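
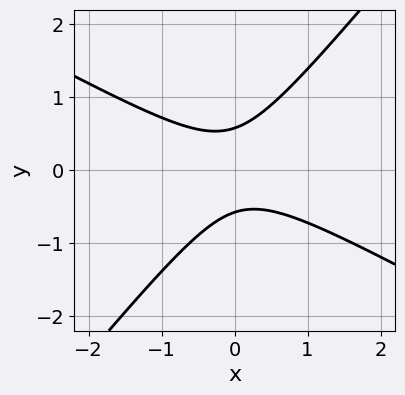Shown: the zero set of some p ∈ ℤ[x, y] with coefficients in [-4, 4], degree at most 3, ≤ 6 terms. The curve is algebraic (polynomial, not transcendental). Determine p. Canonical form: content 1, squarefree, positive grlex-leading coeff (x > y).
2*x^2 + 2*x*y - 3*y^2 + 1

The degree is 2 — a generic line meets the curve in up to 2 points.
Against the integer gridlines: it misses every integer gridline on the x-axis.
The integer polynomial consistent with all of this is the stated p.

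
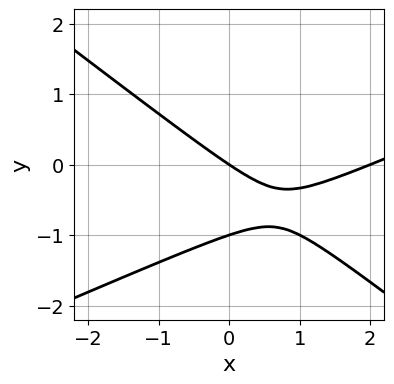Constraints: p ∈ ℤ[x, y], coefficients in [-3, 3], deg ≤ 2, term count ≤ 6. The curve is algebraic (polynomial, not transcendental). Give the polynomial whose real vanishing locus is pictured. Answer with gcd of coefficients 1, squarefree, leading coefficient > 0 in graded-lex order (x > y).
(a) Degree: the shape is more complex than any degree-1 curve, so deg p = 2.
(b) Reading off the gridlines: the y-axis gridline crossings are at y ∈ {-1, 0}; among the integer gridlines, it crosses the x-axis at x ∈ {0, 2}.
(c) Putting this together gives p.

x^2 - x*y - 3*y^2 - 2*x - 3*y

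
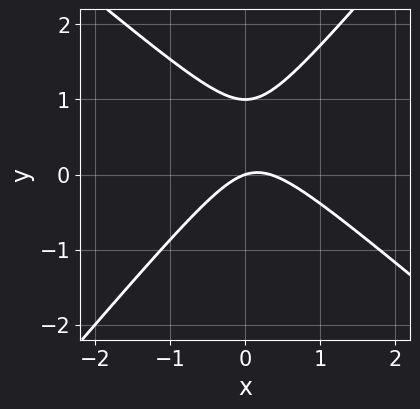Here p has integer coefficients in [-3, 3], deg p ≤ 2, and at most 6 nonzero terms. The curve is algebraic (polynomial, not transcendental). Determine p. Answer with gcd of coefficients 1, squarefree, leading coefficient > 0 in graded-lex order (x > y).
3*x^2 + x*y - 3*y^2 - x + 3*y

Degree: a generic line meets the curve in up to 2 points, so deg p = 2.
Reading off the gridlines: the y-axis gridline crossings are at y ∈ {0, 1}; it crosses the x-axis at the gridline x = 0.
Matching integer coefficients to the picture gives p.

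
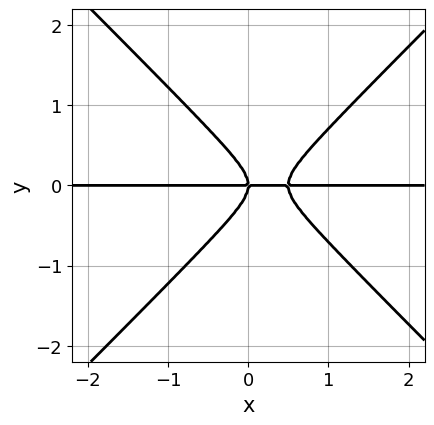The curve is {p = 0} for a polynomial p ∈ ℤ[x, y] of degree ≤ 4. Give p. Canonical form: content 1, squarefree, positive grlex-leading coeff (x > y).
(a) Degree: no degree-2 curve has this shape, so deg p = 3.
(b) Checking where it meets the axes: it meets the y-axis at y = 0 (among the integer gridlines); the visible x-axis segment lies entirely on the curve.
(c) Together with the visible shape, these determine p as stated.

2*x^2*y - 2*y^3 - x*y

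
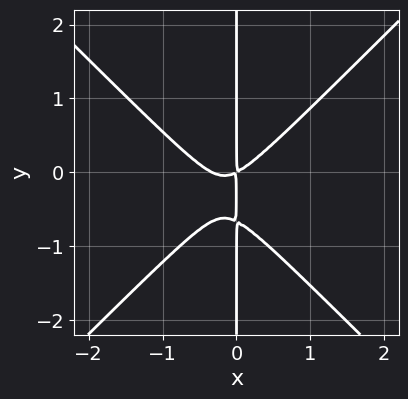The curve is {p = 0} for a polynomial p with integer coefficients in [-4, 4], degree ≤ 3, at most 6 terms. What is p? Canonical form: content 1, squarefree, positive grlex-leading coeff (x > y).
3*x^3 - 3*x*y^2 + x^2 - 2*x*y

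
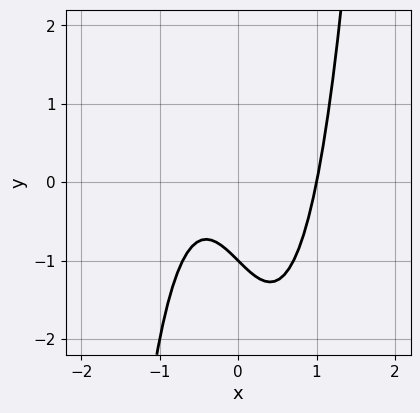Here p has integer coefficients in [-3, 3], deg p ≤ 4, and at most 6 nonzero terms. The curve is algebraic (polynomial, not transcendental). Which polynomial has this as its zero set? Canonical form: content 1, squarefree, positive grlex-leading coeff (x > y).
2*x^3 - x - y - 1

First, degree: the shape is more complex than any degree-2 curve, so deg p = 3.
Then, against the integer gridlines: it meets the y-axis at y = -1 (among the integer gridlines); it meets the x-axis at x = 1 (among the integer gridlines).
Finally, matching integer coefficients to the picture gives p.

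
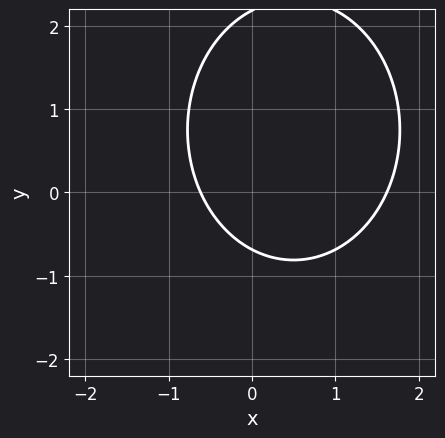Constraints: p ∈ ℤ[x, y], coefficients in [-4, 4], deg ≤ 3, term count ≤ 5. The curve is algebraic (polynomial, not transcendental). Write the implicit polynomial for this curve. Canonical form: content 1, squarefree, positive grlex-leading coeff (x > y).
First, deg p = 2. No degree-1 curve has this shape.
Finally, the integer polynomial consistent with all of this is the stated p.

3*x^2 + 2*y^2 - 3*x - 3*y - 3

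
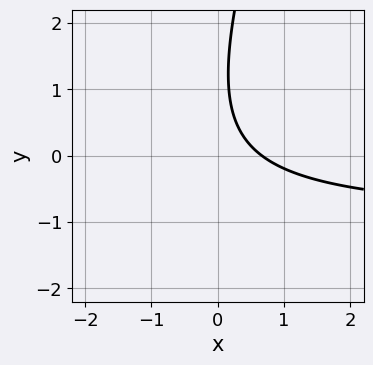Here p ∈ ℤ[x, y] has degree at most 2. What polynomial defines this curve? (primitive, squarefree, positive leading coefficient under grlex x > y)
3*x*y - y^2 + 3*x + 2*y - 2

1. Degree: no degree-1 curve has this shape, so deg p = 2.
2. Observable constraints: it misses every integer gridline on the y-axis.
3. Together with the visible shape, these determine p as stated.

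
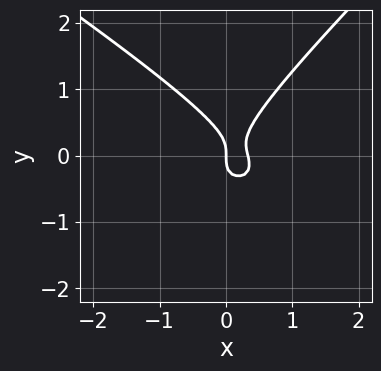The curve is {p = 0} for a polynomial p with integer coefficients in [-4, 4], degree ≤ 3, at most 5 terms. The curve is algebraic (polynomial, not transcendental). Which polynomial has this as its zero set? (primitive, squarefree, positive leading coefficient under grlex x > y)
2*x^2*y + x*y^2 - 3*y^3 + 3*x^2 - x

The degree is 3 — no degree-2 curve has this shape.
Observable constraints: it crosses the y-axis at the gridline y = 0; one x-axis crossing is at x = 0.
Fitting integer coefficients to these (and the overall shape) gives p.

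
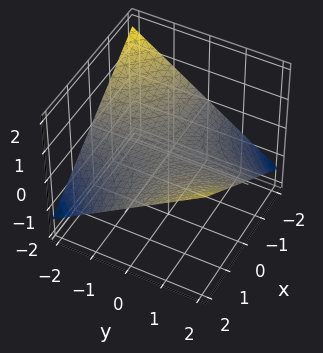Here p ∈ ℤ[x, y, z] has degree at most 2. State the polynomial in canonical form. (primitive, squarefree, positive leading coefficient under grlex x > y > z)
x*y - 3*z

1. The degree is 2 — a saddle surface; a quadric.
2. From the visible intercepts: it crosses the z-axis at the gridline z = 0; every point of the y-axis in the box is on the surface.
3. Together with the visible shape, these determine p as stated. Check: (-1, 0, 0) on the x-axis lies on the surface, and p(-1, 0, 0) = 0. ✓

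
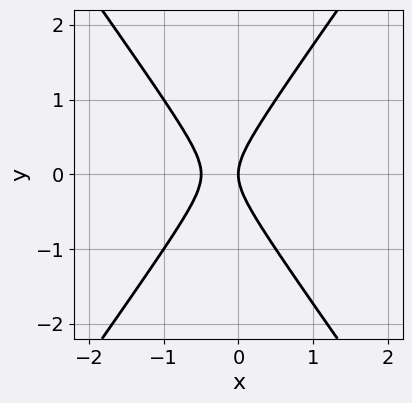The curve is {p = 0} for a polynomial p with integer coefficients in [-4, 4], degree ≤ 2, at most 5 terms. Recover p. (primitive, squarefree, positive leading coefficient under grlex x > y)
2*x^2 - y^2 + x

(a) deg p = 2. The shape is more complex than any degree-1 curve.
(b) Symmetries: the y ↦ −y reflection is a symmetry, so y appears only in even powers.
(c) Observable constraints: it meets the x-axis at x = 0 (among the integer gridlines); it meets the y-axis at y = 0 (among the integer gridlines).
(d) The integer polynomial consistent with all of this is the stated p.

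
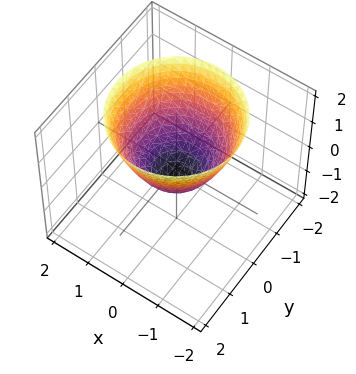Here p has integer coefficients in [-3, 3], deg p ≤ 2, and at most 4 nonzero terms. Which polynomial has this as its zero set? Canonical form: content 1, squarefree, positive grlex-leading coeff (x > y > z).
2*x^2 + 2*y^2 - 2*z - 1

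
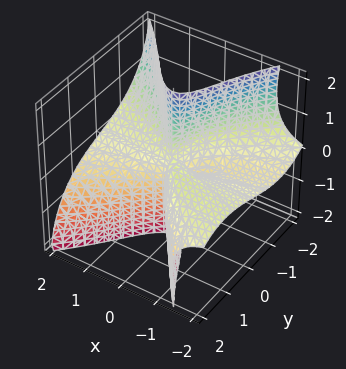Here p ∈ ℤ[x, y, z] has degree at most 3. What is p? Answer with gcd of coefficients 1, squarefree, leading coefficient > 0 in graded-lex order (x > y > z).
3*x^2*z + y^3 + y*z^2 + 2*x*y

1. The degree is 3 — the shape is more complex than any degree-2 surface.
2. Checking where it meets the axes: every point of the x-axis in the box is on the surface; it meets the y-axis at y = 0 (among the integer gridlines); every point of the z-axis in the box is on the surface.
3. These observations pin down the coefficients.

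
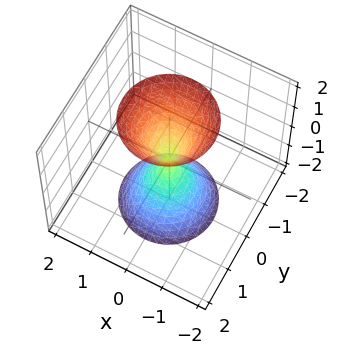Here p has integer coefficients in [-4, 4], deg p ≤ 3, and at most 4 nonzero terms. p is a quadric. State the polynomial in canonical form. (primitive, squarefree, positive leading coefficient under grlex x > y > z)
(a) I count 2 distinct pieces.
(b) The degree is 2 — a double cone through the origin; a quadric.
(c) Symmetries: the z ↦ −z reflection is a symmetry, so z appears only in even powers; the surface is invariant under rotation about z: p = q(x² + y², z).
(d) From the visible intercepts: it crosses the x-axis at the gridline x = 0; it meets the y-axis at y = 0 (among the integer gridlines).
(e) Putting this together gives p.

3*x^2 + 3*y^2 - z^2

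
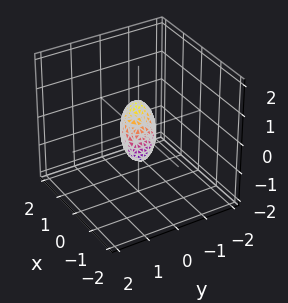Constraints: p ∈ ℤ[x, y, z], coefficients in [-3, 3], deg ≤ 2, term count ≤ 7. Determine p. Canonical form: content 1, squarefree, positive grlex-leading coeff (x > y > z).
3*x^2 + 2*x*y - 2*x*z + 3*y^2 + 2*z^2 - 1

First, the degree is 2 — a generic line meets the surface in up to 2 points.
Finally, the integer polynomial consistent with all of this is the stated p.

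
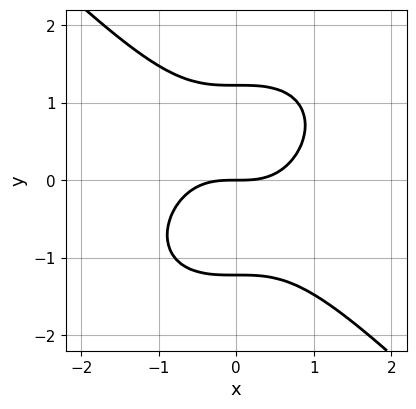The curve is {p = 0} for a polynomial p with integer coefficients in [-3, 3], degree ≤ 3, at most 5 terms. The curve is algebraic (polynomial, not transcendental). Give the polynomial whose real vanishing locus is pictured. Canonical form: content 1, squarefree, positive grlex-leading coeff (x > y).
2*x^3 + 2*y^3 - 3*y

1. deg p = 3. No degree-2 curve has this shape.
2. Checking where it meets the axes: it crosses the x-axis at the gridline x = 0; it meets the y-axis at y = 0 (among the integer gridlines).
3. Solving for integer coefficients yields p as stated.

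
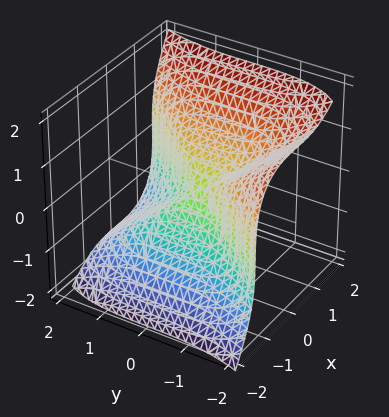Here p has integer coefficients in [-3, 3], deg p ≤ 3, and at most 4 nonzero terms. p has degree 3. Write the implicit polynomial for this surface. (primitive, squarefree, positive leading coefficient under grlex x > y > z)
3*x^3 - y^3 - 2*z^3

Degree: no degree-2 surface has this shape, so deg p = 3.
From the visible intercepts: it crosses the x-axis at the gridline x = 0; it crosses the y-axis at the gridline y = 0.
Together with the visible shape, these determine p as stated.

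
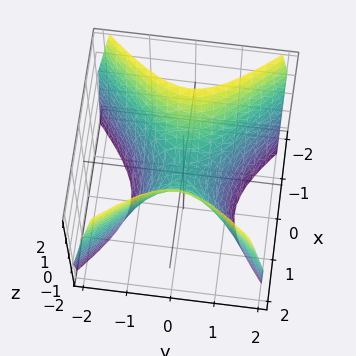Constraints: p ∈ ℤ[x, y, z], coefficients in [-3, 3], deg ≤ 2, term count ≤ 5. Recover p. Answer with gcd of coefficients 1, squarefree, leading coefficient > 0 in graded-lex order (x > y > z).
3*x^2 - 3*y^2 - 2*z

1. Degree: a saddle surface; a quadric, so deg p = 2.
2. Symmetries: it's symmetric under x → −x, forcing even powers of x; it's symmetric under y → −y, forcing even powers of y.
3. Reading off the gridlines: it crosses the y-axis at the gridline y = 0; it meets the x-axis at x = 0 (among the integer gridlines); one z-axis crossing is at z = 0.
4. Solving for integer coefficients yields p as stated.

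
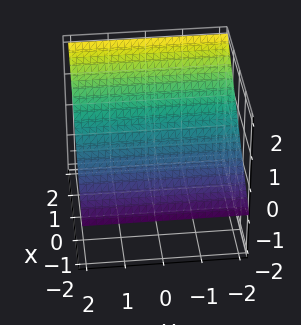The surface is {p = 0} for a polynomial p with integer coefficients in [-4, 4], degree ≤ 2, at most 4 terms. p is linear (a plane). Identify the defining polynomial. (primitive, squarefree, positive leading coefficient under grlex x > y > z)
deg p = 1. Every cross-section is a straight line — this is a plane.
Observable constraints: it meets the x-axis at x = -1 (among the integer gridlines); no y-intercept at any integer in the box.
Together with the visible shape, these determine p as stated.

2*x - 3*z + 2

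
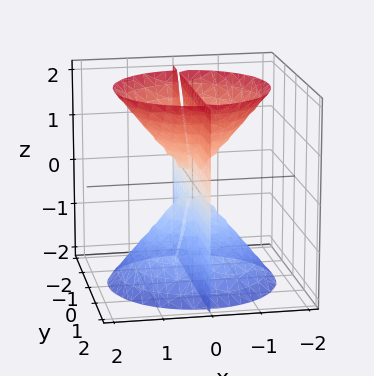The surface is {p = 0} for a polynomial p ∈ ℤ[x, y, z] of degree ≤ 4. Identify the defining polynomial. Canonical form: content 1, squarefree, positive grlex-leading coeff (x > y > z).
3*x^3 + 3*x*y^2 - 2*x*z^2

First, the picture has 3 separate pieces. They look like related sheets of one shape, so recover p as a whole.
Next, deg p = 3. The shape is more complex than any degree-2 surface.
Then, reading off the gridlines: every point of the y-axis in the box is on the surface; it crosses the x-axis at the gridline x = 0; every point of the z-axis in the box is on the surface.
Finally, fitting integer coefficients to these (and the overall shape) gives p.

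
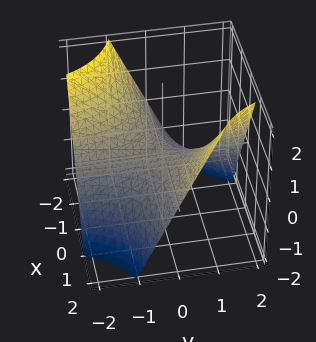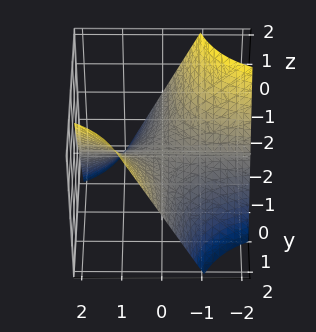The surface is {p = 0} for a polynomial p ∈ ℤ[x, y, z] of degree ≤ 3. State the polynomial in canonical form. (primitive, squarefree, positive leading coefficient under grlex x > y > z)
(a) Degree: a saddle surface; a quadric, so deg p = 2.
(b) From the visible intercepts: every point of the x-axis in the box is on the surface; every point of the y-axis in the box is on the surface.
(c) Fitting integer coefficients to these (and the overall shape) gives p.

x*y - z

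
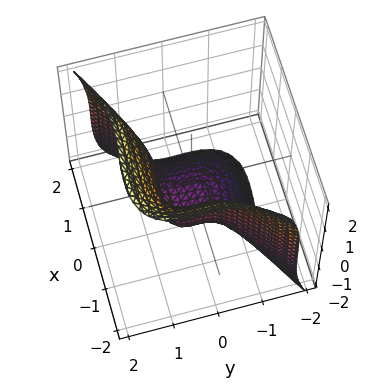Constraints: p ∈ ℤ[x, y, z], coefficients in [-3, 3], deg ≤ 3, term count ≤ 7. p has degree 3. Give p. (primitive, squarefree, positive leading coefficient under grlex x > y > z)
First, degree: a generic line meets the surface in up to 3 points, so deg p = 3.
Next, checking where it meets the axes: it crosses the z-axis at the gridline z = -1.
Finally, matching integer coefficients to the picture gives p.

2*x^3 - x*y^2 - 3*y^3 + z^3 + 1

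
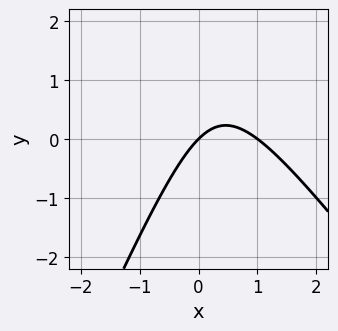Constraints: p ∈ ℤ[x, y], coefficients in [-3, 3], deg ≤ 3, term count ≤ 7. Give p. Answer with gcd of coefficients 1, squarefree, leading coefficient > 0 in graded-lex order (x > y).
3*x^2 + x*y - y^2 - 3*x + 3*y

First, degree: a generic line meets the curve in up to 2 points, so deg p = 2.
Then, checking where it meets the axes: it crosses the y-axis at the gridline y = 0; among the integer gridlines, it crosses the x-axis at x ∈ {0, 1}.
Finally, putting this together gives p.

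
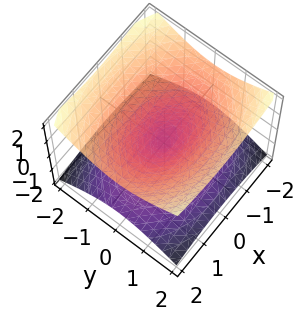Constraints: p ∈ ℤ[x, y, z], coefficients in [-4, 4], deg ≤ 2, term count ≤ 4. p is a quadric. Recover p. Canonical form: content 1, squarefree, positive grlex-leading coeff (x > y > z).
x^2 + 2*y^2 - 3*z^2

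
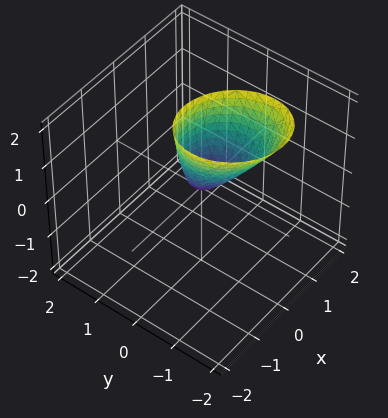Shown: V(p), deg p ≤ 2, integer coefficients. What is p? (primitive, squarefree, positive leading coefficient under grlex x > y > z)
(a) The degree is 2 — the shape is more complex than any degree-1 surface.
(b) Reading off the gridlines: it meets the z-axis at z = 0 (among the integer gridlines); it meets the x-axis at x = 0 (among the integer gridlines); one y-axis crossing is at y = 0.
(c) Assembling these constraints gives the stated polynomial.

3*x^2 + x*y + 3*y^2 + 2*y*z - z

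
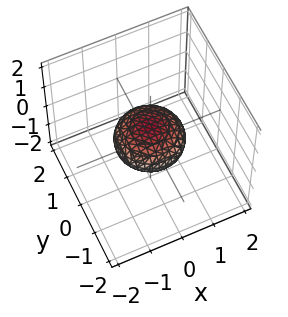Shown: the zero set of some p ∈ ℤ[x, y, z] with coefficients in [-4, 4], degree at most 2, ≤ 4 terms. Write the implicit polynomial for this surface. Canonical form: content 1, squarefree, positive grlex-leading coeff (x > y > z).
(a) Degree: a generic line meets the surface in up to 2 points, so deg p = 2.
(b) By symmetry, the z-axis is an axis of rotation, so x and y enter only as x² + y².
(c) Against the integer gridlines: a circular section at z = 0 has radius exactly 1; the x-axis gridline crossings are at x ∈ {-1, 1}.
(d) These observations pin down the coefficients. Check: (0, 1, 0) on the y-axis lies on the surface, and p(0, 1, 0) = 0. ✓

x^2 + y^2 + 2*z^2 - 1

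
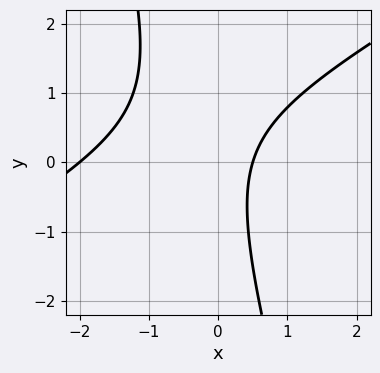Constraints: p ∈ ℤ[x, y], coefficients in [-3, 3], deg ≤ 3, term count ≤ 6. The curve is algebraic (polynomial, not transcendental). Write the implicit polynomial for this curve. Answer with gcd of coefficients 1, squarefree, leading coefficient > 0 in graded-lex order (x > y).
2*x^2 - 3*x*y - y^2 + 3*x - 2

1. Degree: a generic line meets the curve in up to 2 points, so deg p = 2.
2. Observable constraints: one x-axis crossing is at x = -2; the curve avoids every integer y-axis point in the box.
3. The integer polynomial consistent with all of this is the stated p.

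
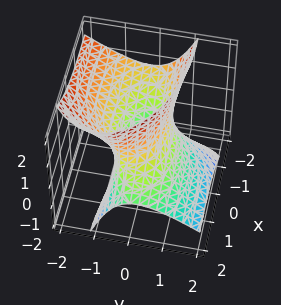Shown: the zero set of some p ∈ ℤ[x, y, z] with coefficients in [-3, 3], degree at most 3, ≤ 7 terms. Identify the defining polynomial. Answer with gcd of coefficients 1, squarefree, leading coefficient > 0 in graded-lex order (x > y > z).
First, degree: no degree-1 surface has this shape, so deg p = 2.
Then, observable constraints: no z-intercept at any integer in the box.
Finally, matching integer coefficients to the picture gives p.

x^2 + 2*x*z + 3*y^2 + 3*y*z - z^2 - 2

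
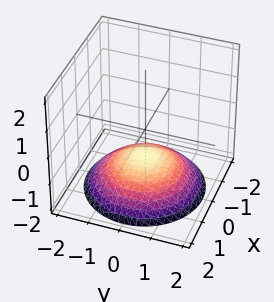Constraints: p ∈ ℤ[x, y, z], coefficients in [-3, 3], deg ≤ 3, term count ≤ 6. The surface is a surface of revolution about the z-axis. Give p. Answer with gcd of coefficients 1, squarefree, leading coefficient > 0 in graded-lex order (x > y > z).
1. The degree is 2 — the shape is more complex than any degree-1 surface.
2. Symmetries: every cross-section ⟂ z is a circle, so x, y appear only via x² + y².
3. Observable constraints: no x-intercept at any integer in the box; one z-axis crossing is at z = -1.
4. Together with the visible shape, these determine p as stated.

x^2 + y^2 + 3*z + 3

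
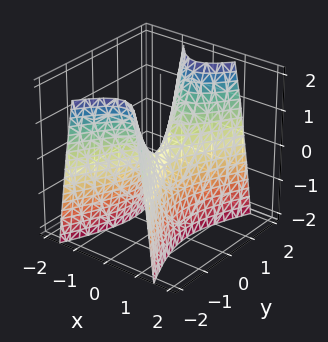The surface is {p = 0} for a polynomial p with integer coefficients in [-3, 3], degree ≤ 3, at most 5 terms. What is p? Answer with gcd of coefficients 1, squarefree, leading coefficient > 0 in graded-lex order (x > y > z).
3*x^2 - y^2 + z

First, deg p = 2.
Next, symmetries: it's symmetric under y → −y, forcing even powers of y; it's symmetric under x → −x, forcing even powers of x.
Then, checking where it meets the axes: it meets the y-axis at y = 0 (among the integer gridlines); it meets the z-axis at z = 0 (among the integer gridlines); one x-axis crossing is at x = 0.
Finally, matching integer coefficients to the picture gives p.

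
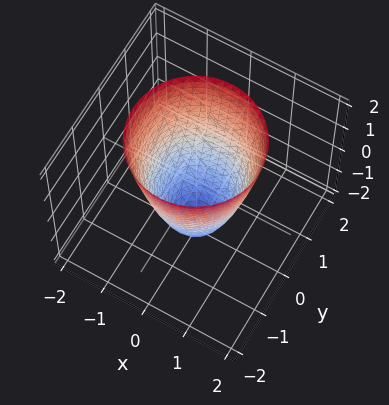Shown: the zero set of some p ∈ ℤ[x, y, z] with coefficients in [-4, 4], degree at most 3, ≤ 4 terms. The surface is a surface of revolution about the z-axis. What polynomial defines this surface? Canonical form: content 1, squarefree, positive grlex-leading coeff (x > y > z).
2*x^2 + 2*y^2 - z - 2

(a) Degree: no degree-1 surface has this shape, so deg p = 2.
(b) Symmetries: rotational symmetry about the z-axis ⇒ p depends on x, y only through x² + y².
(c) Against the integer gridlines: a circular section at z = 0 has radius exactly 1; the x-axis gridline crossings are at x ∈ {-1, 1}.
(d) Assembling these constraints gives the stated polynomial. Check: (0, 0, -2) on the z-axis lies on the surface, and p(0, 0, -2) = 0. ✓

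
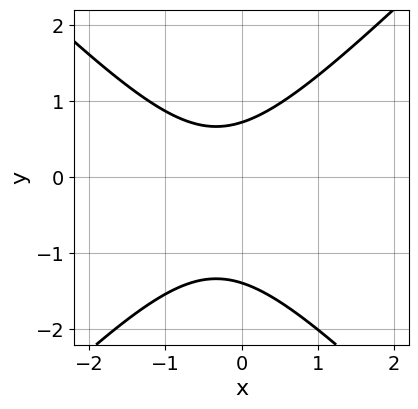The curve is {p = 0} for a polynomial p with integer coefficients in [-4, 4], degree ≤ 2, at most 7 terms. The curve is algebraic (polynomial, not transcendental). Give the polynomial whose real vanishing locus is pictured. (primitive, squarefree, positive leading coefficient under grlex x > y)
3*x^2 - 3*y^2 + 2*x - 2*y + 3

(a) Degree: the shape is more complex than any degree-1 curve, so deg p = 2.
(b) Against the integer gridlines: it misses every integer gridline on the x-axis.
(c) The integer polynomial consistent with all of this is the stated p.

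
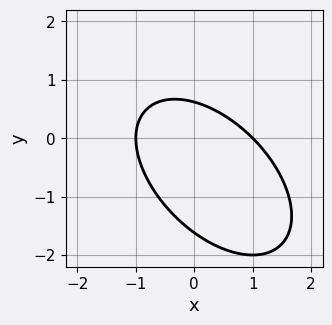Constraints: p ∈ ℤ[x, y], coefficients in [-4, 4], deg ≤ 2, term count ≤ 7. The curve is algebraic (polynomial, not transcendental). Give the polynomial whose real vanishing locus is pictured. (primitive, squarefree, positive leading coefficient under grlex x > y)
x^2 + x*y + y^2 + y - 1

(a) The degree is 2 — no degree-1 curve has this shape.
(b) From the axis intercepts and sections: among the integer gridlines, it crosses the x-axis at x ∈ {-1, 1}.
(c) Fitting integer coefficients to these (and the overall shape) gives p.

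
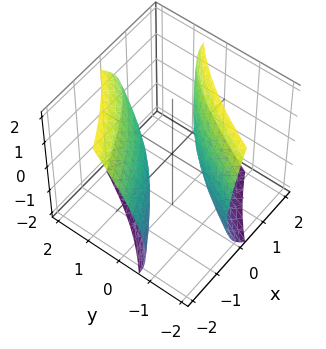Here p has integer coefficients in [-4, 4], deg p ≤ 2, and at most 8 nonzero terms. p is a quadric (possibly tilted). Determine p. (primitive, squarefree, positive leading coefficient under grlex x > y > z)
I count 2 distinct pieces. Treating them together as one polynomial.
The degree is 2 — no degree-1 surface has this shape.
Against the integer gridlines: among the integer gridlines, it crosses the x-axis at x ∈ {-1, 1}; no z-intercept at any integer in the box.
Assembling these constraints gives the stated polynomial. Check: (0, -1, 0) on the y-axis lies on the surface, and p(0, -1, 0) = 0. ✓

x^2 - 3*x*y + x*z + y^2 - z^2 - 1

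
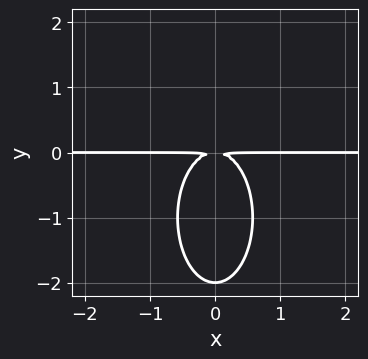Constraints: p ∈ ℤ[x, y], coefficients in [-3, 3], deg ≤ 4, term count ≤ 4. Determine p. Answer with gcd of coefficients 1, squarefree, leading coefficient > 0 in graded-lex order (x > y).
3*x^2*y + y^3 + 2*y^2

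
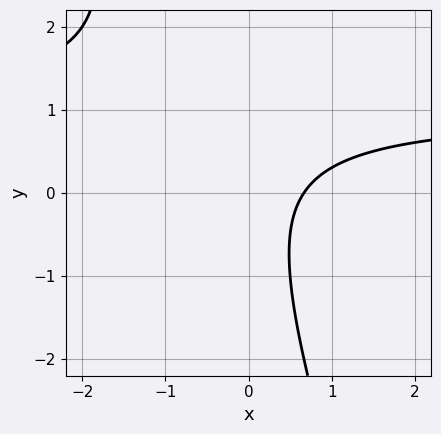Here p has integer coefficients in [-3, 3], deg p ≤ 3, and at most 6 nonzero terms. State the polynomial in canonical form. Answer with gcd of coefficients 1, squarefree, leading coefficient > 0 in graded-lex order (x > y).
First, deg p = 2.
Next, from the axis intercepts and sections: the curve avoids every integer y-axis point in the box.
Finally, these observations pin down the coefficients.

3*x*y + y^2 - 3*x + 2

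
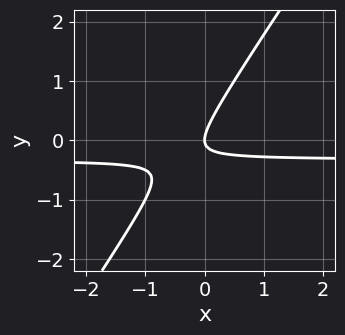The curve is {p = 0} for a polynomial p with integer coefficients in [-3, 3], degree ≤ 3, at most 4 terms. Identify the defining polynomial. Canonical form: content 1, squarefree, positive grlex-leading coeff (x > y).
The degree is 2 — the shape is more complex than any degree-1 curve.
From the axis intercepts and sections: it crosses the x-axis at the gridline x = 0; one y-axis crossing is at y = 0.
These observations pin down the coefficients.

3*x*y - 2*y^2 + x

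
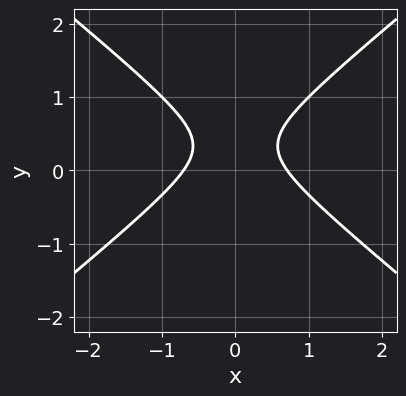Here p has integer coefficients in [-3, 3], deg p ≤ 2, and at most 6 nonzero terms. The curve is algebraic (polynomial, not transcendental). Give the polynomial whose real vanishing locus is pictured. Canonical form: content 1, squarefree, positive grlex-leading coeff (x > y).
2*x^2 - 3*y^2 + 2*y - 1

First, the degree is 2 — no degree-1 curve has this shape.
Next, symmetries: the x ↦ −x reflection is a symmetry, so x appears only in even powers.
Next, observable constraints: it misses every integer gridline on the y-axis.
Finally, solving for integer coefficients yields p as stated.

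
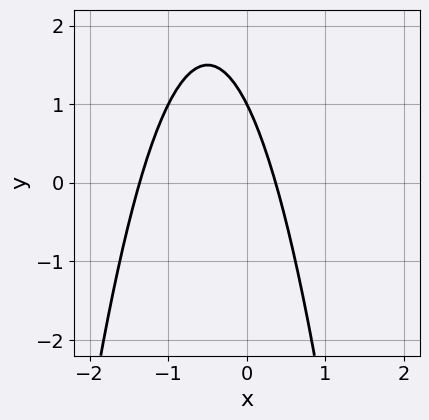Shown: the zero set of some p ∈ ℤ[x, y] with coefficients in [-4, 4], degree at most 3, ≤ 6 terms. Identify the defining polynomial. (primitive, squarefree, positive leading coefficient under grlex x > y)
First, degree: a generic line meets the curve in up to 2 points, so deg p = 2.
Next, from the axis intercepts and sections: it meets the y-axis at y = 1 (among the integer gridlines).
Finally, the integer polynomial consistent with all of this is the stated p.

2*x^2 + 2*x + y - 1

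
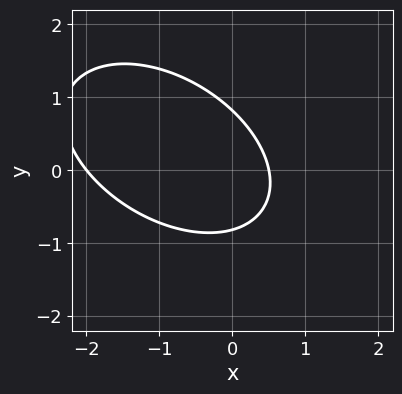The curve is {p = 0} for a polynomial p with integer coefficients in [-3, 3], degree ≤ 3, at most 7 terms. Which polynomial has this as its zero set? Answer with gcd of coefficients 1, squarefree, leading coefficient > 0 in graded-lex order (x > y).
The degree is 2 — a generic line meets the curve in up to 2 points.
From the axis intercepts and sections: one x-axis crossing is at x = -2.
Solving for integer coefficients yields p as stated.

2*x^2 + 2*x*y + 3*y^2 + 3*x - 2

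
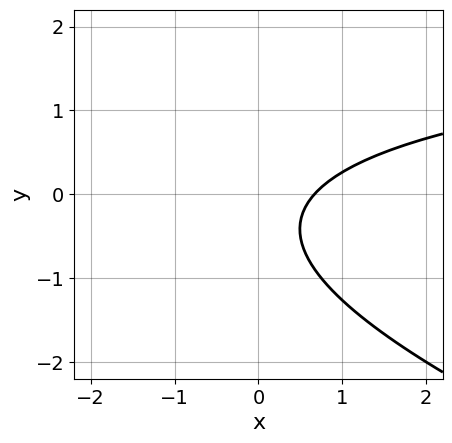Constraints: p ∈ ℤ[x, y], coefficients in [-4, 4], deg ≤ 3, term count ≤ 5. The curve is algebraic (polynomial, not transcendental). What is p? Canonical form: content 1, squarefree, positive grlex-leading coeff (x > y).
First, deg p = 2.
Then, against the integer gridlines: it misses every integer gridline on the y-axis.
Finally, assembling these constraints gives the stated polynomial.

x*y + 3*y^2 - 3*x + 2*y + 2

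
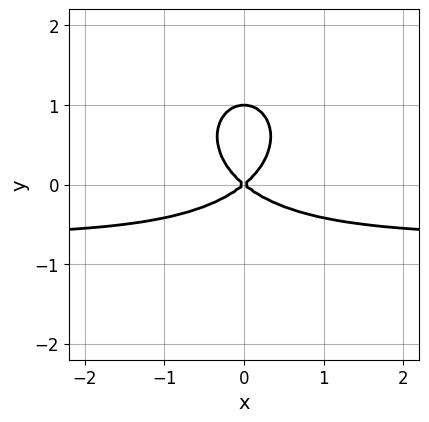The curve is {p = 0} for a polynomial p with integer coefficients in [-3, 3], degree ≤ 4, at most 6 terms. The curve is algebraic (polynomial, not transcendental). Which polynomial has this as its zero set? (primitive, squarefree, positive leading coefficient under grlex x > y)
1. The degree is 3 — the shape is more complex than any degree-2 curve.
2. Symmetries: it's symmetric under x → −x, forcing even powers of x.
3. Against the integer gridlines: the y-axis gridline crossings are at y ∈ {0, 1}; one x-axis crossing is at x = 0.
4. Fitting integer coefficients to these (and the overall shape) gives p.

3*x^2*y + 3*y^3 + 2*x^2 - 3*y^2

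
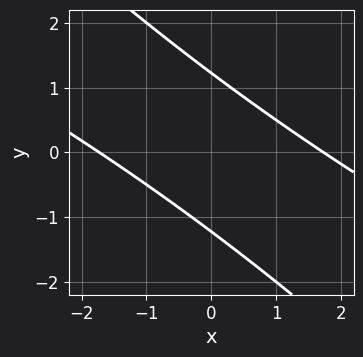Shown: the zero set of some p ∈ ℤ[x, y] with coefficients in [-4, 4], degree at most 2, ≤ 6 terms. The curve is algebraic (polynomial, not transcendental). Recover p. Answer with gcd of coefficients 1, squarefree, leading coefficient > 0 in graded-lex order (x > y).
First, the degree is 2 — no degree-1 curve has this shape.
Finally, putting this together gives p.

x^2 + 3*x*y + 2*y^2 - 3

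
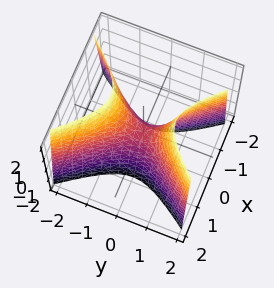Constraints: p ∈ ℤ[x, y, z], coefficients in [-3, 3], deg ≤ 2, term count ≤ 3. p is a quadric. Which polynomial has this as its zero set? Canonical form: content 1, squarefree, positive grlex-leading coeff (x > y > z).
deg p = 2. A hyperbolic paraboloid; a quadric.
Symmetries: it's symmetric under x → −x, forcing even powers of x; the y ↦ −y reflection is a symmetry, so y appears only in even powers.
Reading off the gridlines: it meets the z-axis at z = 0 (among the integer gridlines); it crosses the y-axis at the gridline y = 0.
Solving for integer coefficients yields p as stated.

3*x^2 - 2*y^2 + z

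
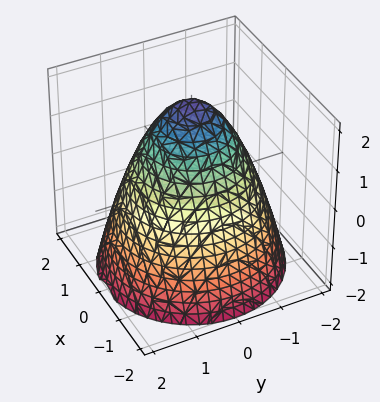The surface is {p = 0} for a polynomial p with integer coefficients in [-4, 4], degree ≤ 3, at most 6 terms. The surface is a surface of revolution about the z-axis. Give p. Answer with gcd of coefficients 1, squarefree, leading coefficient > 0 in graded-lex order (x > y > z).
x^2 + y^2 + z - 2

1. The degree is 2 — no degree-1 surface has this shape.
2. By symmetry, every cross-section ⟂ z is a circle, so x, y appear only via x² + y².
3. Reading off the gridlines: a circular section at z = -1 has radius between 1 and 2; one z-axis crossing is at z = 2.
4. The integer polynomial consistent with all of this is the stated p.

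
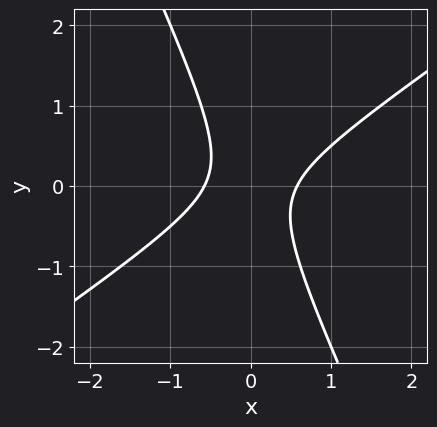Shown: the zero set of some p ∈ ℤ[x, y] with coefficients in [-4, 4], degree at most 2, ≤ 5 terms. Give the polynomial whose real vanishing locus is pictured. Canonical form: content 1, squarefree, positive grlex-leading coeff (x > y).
(a) Degree: a generic line meets the curve in up to 2 points, so deg p = 2.
(b) Checking where it meets the axes: the curve avoids every integer y-axis point in the box.
(c) Solving for integer coefficients yields p as stated.

3*x^2 - 3*x*y - 2*y^2 - 1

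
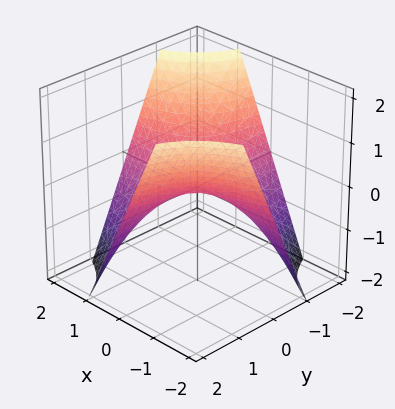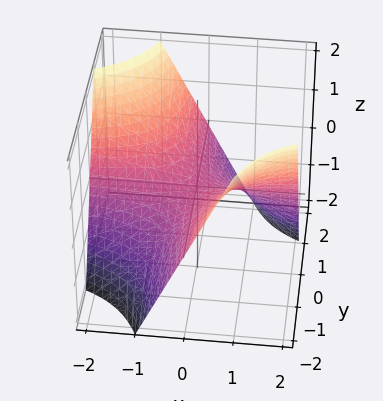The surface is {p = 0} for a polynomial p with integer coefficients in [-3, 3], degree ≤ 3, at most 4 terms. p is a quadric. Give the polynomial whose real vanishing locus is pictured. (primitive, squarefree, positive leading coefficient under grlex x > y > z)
x*y + z

1. Degree: a saddle surface; a quadric, so deg p = 2.
2. From the visible intercepts: it crosses the z-axis at the gridline z = 0; the visible x-axis segment lies entirely on the surface.
3. Matching integer coefficients to the picture gives p. Check: (0, 1, 0) on the y-axis lies on the surface, and p(0, 1, 0) = 0. ✓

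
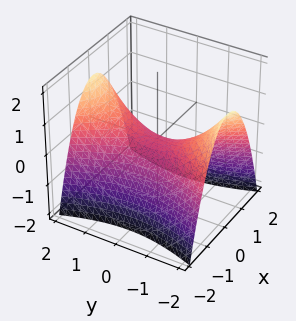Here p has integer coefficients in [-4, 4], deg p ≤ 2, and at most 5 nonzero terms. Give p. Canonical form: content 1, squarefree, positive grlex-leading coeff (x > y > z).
3*x^2 - y^2 + 3*z

1. The degree is 2 — a saddle surface; a quadric.
2. Symmetries: mirror symmetry y ↦ −y ⇒ only even powers of y; the x ↦ −x reflection is a symmetry, so x appears only in even powers.
3. Against the integer gridlines: it crosses the x-axis at the gridline x = 0; one y-axis crossing is at y = 0; it meets the z-axis at z = 0 (among the integer gridlines).
4. Solving for integer coefficients yields p as stated.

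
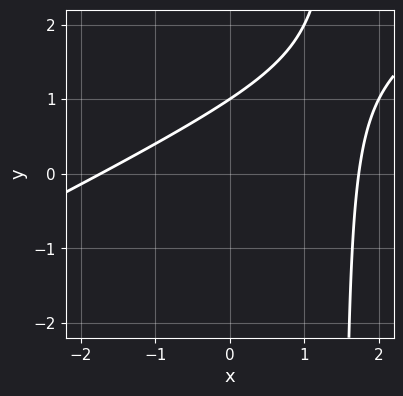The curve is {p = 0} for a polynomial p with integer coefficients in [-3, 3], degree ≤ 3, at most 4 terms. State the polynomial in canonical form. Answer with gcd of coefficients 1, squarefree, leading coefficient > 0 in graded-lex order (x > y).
x^2 - 2*x*y + 3*y - 3

Degree: the shape is more complex than any degree-1 curve, so deg p = 2.
Against the integer gridlines: it crosses the y-axis at the gridline y = 1.
Fitting integer coefficients to these (and the overall shape) gives p.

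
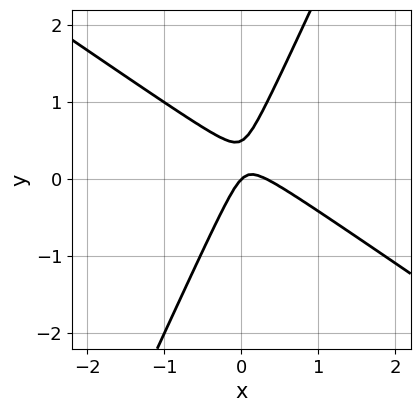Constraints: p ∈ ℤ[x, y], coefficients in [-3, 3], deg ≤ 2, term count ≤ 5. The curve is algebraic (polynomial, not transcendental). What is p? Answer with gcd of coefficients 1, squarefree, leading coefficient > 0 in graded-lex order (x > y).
3*x^2 + 3*x*y - 2*y^2 - x + y

The degree is 2 — a generic line meets the curve in up to 2 points.
Against the integer gridlines: one x-axis crossing is at x = 0; one y-axis crossing is at y = 0.
Fitting integer coefficients to these (and the overall shape) gives p.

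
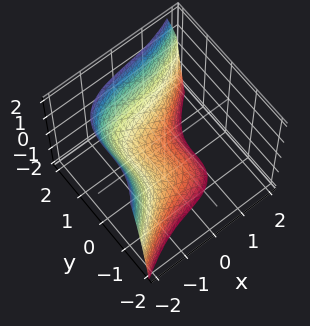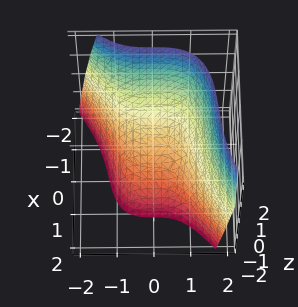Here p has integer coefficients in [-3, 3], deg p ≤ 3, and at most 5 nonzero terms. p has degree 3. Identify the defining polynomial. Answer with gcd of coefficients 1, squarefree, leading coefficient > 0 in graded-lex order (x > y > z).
First, deg p = 3. A generic line meets the surface in up to 3 points.
Then, reading off the gridlines: it meets the z-axis at z = -1 (among the integer gridlines); it meets the x-axis at x = -1 (among the integer gridlines).
Finally, solving for integer coefficients yields p as stated.

x^3 - 2*y^3 + 2*x + 3*z + 3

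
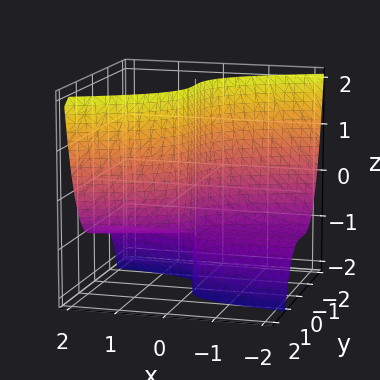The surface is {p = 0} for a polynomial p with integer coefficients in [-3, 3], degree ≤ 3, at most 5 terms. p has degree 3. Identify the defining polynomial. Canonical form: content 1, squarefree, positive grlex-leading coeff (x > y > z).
x*y^2 - 3*y^3 + 3*x*z + 3*x

1. The degree is 3 — the shape is more complex than any degree-2 surface.
2. From the visible intercepts: the visible z-axis segment lies entirely on the surface; it crosses the x-axis at the gridline x = 0.
3. These observations pin down the coefficients.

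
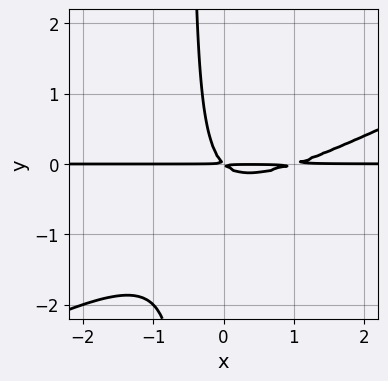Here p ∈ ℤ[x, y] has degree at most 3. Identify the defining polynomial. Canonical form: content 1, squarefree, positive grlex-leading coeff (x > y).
1. The degree is 3 — the shape is more complex than any degree-2 curve.
2. Against the integer gridlines: the visible x-axis segment lies entirely on the curve.
3. Matching integer coefficients to the picture gives p.

x^2*y - 2*x*y^2 - x*y - y^2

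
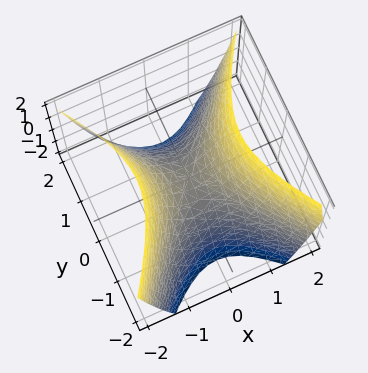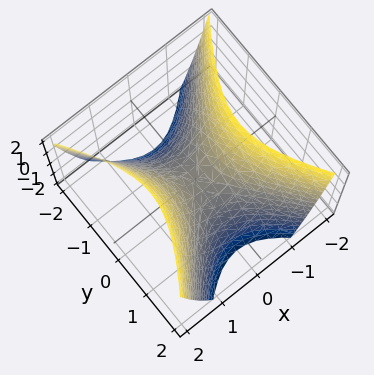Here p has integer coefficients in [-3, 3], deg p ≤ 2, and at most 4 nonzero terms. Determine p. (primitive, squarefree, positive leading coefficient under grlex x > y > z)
(a) The degree is 2 — a saddle surface; a quadric.
(b) Symmetries: mirror symmetry y ↦ −y ⇒ only even powers of y; the x ↦ −x reflection is a symmetry, so x appears only in even powers.
(c) Observable constraints: one z-axis crossing is at z = 0; it meets the x-axis at x = 0 (among the integer gridlines); it crosses the y-axis at the gridline y = 0.
(d) Putting this together gives p.

3*x^2 - 2*y^2 - 2*z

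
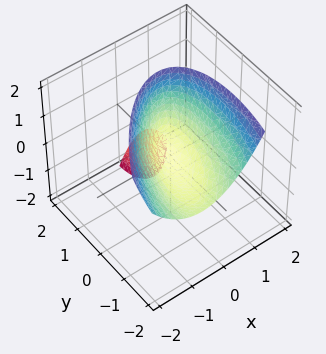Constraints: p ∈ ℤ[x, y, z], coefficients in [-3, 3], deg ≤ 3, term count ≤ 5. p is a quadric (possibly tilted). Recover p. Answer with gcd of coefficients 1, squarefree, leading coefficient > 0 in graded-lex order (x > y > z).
(a) There are 2 components. They look like related sheets of one shape, so recover p as a whole.
(b) The degree is 2 — no degree-1 surface has this shape.
(c) Checking where it meets the axes: one x-axis crossing is at x = 0; it meets the z-axis at z = 0 (among the integer gridlines).
(d) Matching integer coefficients to the picture gives p.

3*x^2 - 2*x*y + y^2 + 2*y*z - 2*z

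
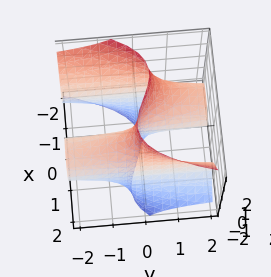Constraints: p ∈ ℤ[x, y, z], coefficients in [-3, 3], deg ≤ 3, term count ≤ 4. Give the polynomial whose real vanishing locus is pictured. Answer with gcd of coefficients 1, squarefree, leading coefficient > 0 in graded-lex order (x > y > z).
2*x^3 + x^2*z - 2*y*z^2 - 3*x

(a) deg p = 3.
(b) Against the integer gridlines: every point of the z-axis in the box is on the surface; it meets the x-axis at x = 0 (among the integer gridlines); the visible y-axis segment lies entirely on the surface.
(c) The integer polynomial consistent with all of this is the stated p.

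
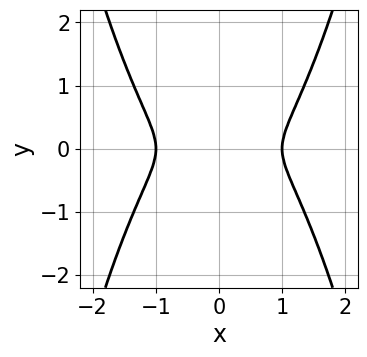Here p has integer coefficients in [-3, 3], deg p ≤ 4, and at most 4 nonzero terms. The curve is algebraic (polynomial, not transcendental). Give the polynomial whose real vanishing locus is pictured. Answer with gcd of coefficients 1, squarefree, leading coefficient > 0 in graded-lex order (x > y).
2*x^4 - 2*x^2 - 3*y^2

1. deg p = 4.
2. Symmetries: it's symmetric under y → −y, forcing even powers of y; it's symmetric under x → −x, forcing even powers of x.
3. From the visible intercepts: the x-axis gridline crossings are at x ∈ {-1, 1}.
4. These observations pin down the coefficients.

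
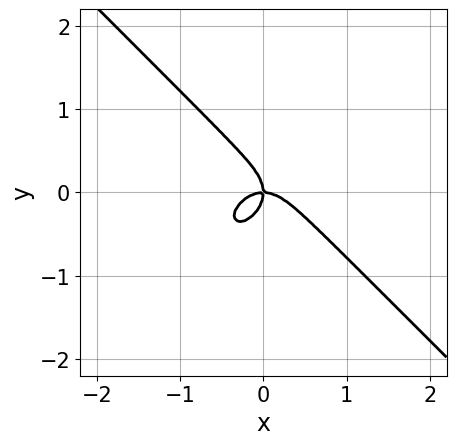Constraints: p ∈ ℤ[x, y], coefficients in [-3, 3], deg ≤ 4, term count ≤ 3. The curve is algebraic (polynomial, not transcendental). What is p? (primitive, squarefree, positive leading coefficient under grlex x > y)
1. Degree: the shape is more complex than any degree-2 curve, so deg p = 3.
2. From the visible intercepts: it meets the y-axis at y = 0 (among the integer gridlines); it crosses the x-axis at the gridline x = 0.
3. Putting this together gives p.

3*x^3 + 3*y^3 + 2*x*y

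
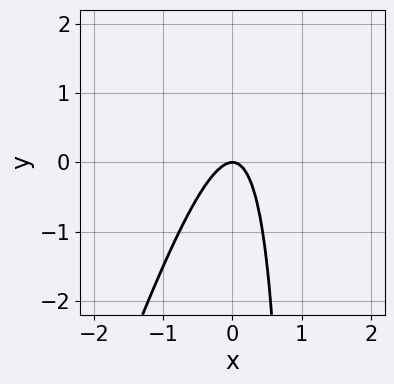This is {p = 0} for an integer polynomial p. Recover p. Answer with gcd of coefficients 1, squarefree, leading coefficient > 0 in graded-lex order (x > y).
1. The degree is 2 — the shape is more complex than any degree-1 curve.
2. Against the integer gridlines: it meets the x-axis at x = 0 (among the integer gridlines); it crosses the y-axis at the gridline y = 0.
3. Together with the visible shape, these determine p as stated.

3*x^2 - x*y + y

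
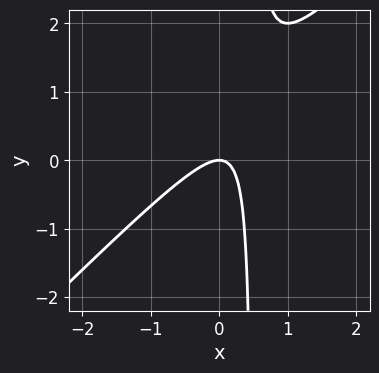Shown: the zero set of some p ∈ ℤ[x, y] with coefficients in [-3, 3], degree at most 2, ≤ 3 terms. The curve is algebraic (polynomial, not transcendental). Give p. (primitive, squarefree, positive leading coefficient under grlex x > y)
2*x^2 - 2*x*y + y

(a) Degree: no degree-1 curve has this shape, so deg p = 2.
(b) From the axis intercepts and sections: one x-axis crossing is at x = 0; one y-axis crossing is at y = 0.
(c) These observations pin down the coefficients.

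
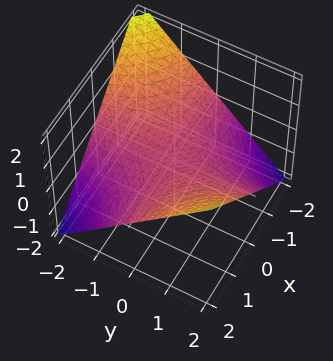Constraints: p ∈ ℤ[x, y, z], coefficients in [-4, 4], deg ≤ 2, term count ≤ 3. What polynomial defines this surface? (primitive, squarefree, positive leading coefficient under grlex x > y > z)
First, degree: a hyperbolic paraboloid; a quadric, so deg p = 2.
Next, against the integer gridlines: the visible y-axis segment lies entirely on the surface; it crosses the z-axis at the gridline z = 0; the visible x-axis segment lies entirely on the surface.
Finally, fitting integer coefficients to these (and the overall shape) gives p.

x*y - 2*z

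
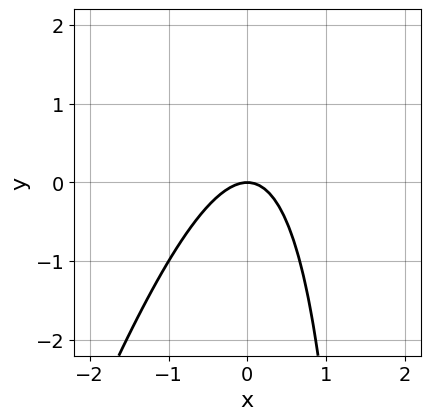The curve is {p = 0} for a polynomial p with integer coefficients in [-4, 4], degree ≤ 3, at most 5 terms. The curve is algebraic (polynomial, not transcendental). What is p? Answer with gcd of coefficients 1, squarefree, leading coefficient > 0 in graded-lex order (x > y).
3*x^2 - x*y + 2*y

1. deg p = 2. The shape is more complex than any degree-1 curve.
2. From the axis intercepts and sections: it crosses the y-axis at the gridline y = 0; it crosses the x-axis at the gridline x = 0.
3. These observations pin down the coefficients.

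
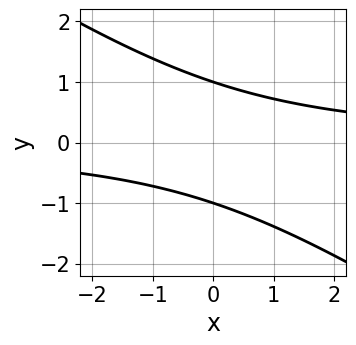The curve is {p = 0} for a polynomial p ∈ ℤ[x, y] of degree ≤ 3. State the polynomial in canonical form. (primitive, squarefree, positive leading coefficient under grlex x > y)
1. deg p = 2.
2. Checking where it meets the axes: the curve avoids every integer x-axis point in the box; the y-axis gridline crossings are at y ∈ {-1, 1}.
3. Matching integer coefficients to the picture gives p.

2*x*y + 3*y^2 - 3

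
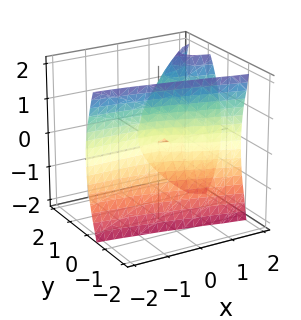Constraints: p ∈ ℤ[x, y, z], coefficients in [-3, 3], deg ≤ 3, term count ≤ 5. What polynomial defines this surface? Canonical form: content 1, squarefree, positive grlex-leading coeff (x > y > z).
3*y^3 - 3*x*y - 3*y^2 + z^2

First, deg p = 3. No degree-2 surface has this shape.
Then, checking where it meets the axes: it meets the z-axis at z = 0 (among the integer gridlines); the visible x-axis segment lies entirely on the surface.
Finally, fitting integer coefficients to these (and the overall shape) gives p. Check: (0, 1, 0) on the y-axis lies on the surface, and p(0, 1, 0) = 0. ✓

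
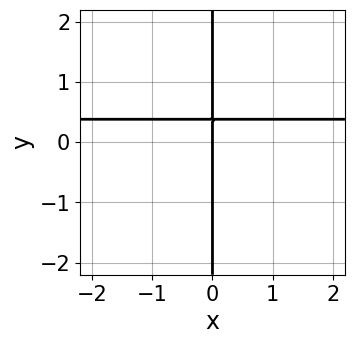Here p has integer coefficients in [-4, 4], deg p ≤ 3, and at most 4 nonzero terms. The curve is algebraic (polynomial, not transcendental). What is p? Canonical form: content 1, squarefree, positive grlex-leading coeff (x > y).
1. deg p = 3. A generic line meets the curve in up to 3 points.
2. Checking where it meets the axes: every point of the y-axis in the box is on the curve; one x-axis crossing is at x = 0.
3. Solving for integer coefficients yields p as stated.

x*y^2 - 3*x*y + x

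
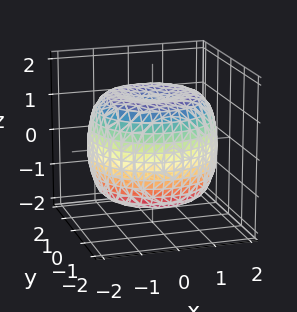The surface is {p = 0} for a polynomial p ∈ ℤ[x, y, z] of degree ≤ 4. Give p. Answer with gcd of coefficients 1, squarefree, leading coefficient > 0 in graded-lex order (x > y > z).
x^4 + 2*x^2*y^2 + y^4 - 2*x^2 - 2*y^2 + 2*z^2 - 3

(a) Degree: a generic line meets the surface in up to 4 points, so deg p = 4.
(b) By symmetry, the z-axis is an axis of rotation, so x and y enter only as x² + y².
(c) Checking where it meets the axes: a circular section at z = -1 has radius between 1 and 2.
(d) The integer polynomial consistent with all of this is the stated p.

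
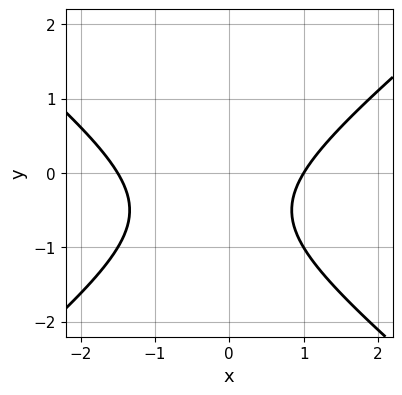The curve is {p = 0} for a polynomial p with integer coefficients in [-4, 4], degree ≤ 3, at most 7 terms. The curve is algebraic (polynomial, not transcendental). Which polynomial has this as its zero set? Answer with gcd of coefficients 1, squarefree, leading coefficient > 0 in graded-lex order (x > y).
2*x^2 - 3*y^2 + x - 3*y - 3

First, degree: no degree-1 curve has this shape, so deg p = 2.
Then, checking where it meets the axes: no y-intercept at any integer in the box; it meets the x-axis at x = 1 (among the integer gridlines).
Finally, fitting integer coefficients to these (and the overall shape) gives p.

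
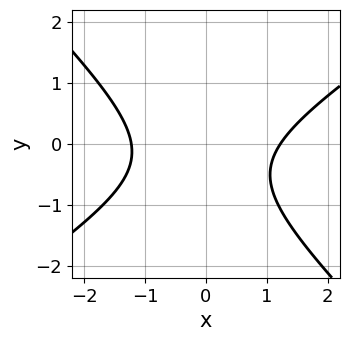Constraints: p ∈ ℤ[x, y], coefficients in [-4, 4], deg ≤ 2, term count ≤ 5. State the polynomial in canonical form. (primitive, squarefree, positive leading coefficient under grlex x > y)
2*x^2 - x*y - 3*y^2 - 2*y - 3

deg p = 2. A generic line meets the curve in up to 2 points.
Observable constraints: no y-intercept at any integer in the box.
These observations pin down the coefficients.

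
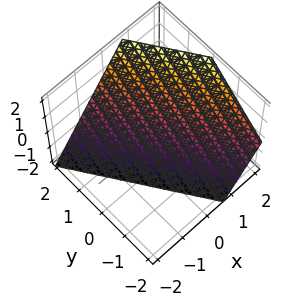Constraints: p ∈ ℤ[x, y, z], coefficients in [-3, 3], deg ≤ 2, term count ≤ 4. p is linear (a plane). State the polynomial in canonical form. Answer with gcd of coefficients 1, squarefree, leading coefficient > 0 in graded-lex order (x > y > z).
1. Degree: every cross-section is a straight line — this is a plane, so deg p = 1.
2. Checking where it meets the axes: it meets the y-axis at y = 1 (among the integer gridlines); it meets the z-axis at z = -1 (among the integer gridlines).
3. Together with the visible shape, these determine p as stated.

3*x + 2*y - 2*z - 2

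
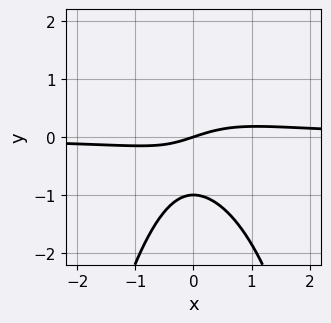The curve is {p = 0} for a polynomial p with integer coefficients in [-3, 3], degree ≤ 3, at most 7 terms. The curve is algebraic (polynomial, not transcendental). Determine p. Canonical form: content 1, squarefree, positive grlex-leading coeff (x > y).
Degree: no degree-2 curve has this shape, so deg p = 3.
Observable constraints: the y-axis gridline crossings are at y ∈ {-1, 0}; it crosses the x-axis at the gridline x = 0.
Putting this together gives p.

3*x^2*y - x*y + 3*y^2 - x + 3*y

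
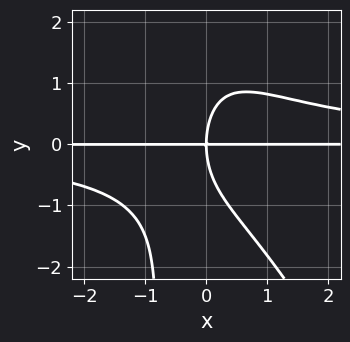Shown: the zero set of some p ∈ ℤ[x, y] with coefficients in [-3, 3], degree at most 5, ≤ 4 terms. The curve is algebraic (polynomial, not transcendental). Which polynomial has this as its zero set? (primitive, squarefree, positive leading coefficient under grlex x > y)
First, deg p = 4. The shape is more complex than any degree-3 curve.
Next, from the axis intercepts and sections: it crosses the y-axis at the gridline y = 0; the visible x-axis segment lies entirely on the curve.
Finally, the integer polynomial consistent with all of this is the stated p.

2*x^2*y^2 + x*y^3 + y^3 - 3*x*y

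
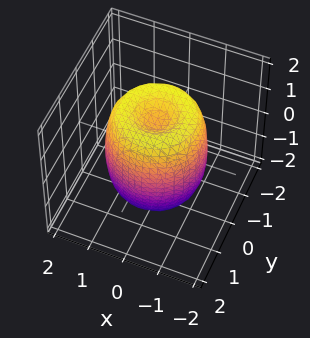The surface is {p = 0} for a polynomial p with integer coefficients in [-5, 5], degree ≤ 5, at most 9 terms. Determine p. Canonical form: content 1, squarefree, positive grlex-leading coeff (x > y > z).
First, degree: no degree-3 surface has this shape, so deg p = 4.
Next, symmetries: every cross-section ⟂ z is a circle, so x, y appear only via x² + y².
Next, reading off the gridlines: among the integer gridlines, it crosses the z-axis at z ∈ {-1, 1}; a circular section at z = 1 has radius between 1 and 2.
Finally, the integer polynomial consistent with all of this is the stated p.

2*x^4 + 4*x^2*y^2 + 2*y^4 - 3*x^2 - 3*y^2 + z^2 - 1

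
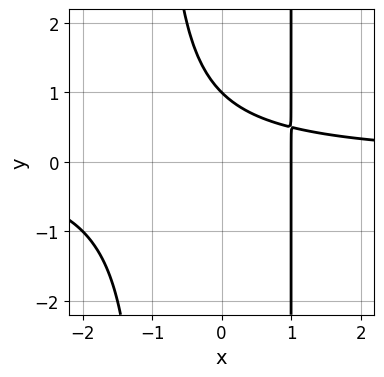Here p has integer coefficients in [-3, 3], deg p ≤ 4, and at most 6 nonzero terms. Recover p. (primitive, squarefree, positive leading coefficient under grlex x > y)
x^2*y - x - y + 1

1. Degree: the shape is more complex than any degree-2 curve, so deg p = 3.
2. Observable constraints: it meets the y-axis at y = 1 (among the integer gridlines); it crosses the x-axis at the gridline x = 1.
3. Putting this together gives p.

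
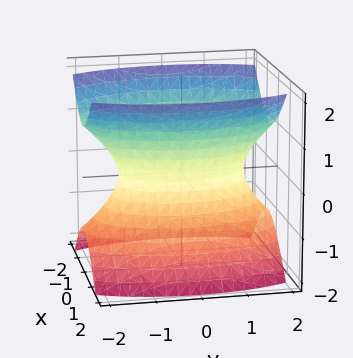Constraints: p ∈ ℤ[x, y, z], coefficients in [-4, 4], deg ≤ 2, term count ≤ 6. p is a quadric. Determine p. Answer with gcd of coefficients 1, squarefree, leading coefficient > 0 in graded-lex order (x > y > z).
3*x^2 + y^2 - 2*z^2 - 2

1. deg p = 2.
2. Symmetries: the x ↦ −x reflection is a symmetry, so x appears only in even powers; mirror symmetry z ↦ −z ⇒ only even powers of z; the y ↦ −y reflection is a symmetry, so y appears only in even powers.
3. Observable constraints: the surface avoids every integer z-axis point in the box.
4. Solving for integer coefficients yields p as stated.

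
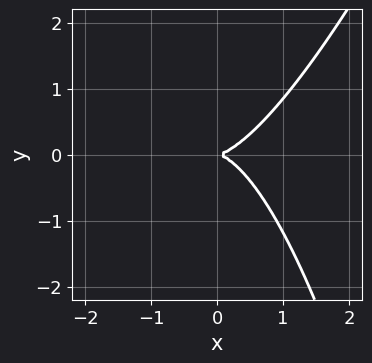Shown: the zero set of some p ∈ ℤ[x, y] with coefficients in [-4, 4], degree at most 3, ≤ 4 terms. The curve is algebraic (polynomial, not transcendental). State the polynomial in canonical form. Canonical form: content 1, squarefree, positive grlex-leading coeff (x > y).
3*x^3 - x^2*y - 3*y^2

First, the degree is 3 — no degree-2 curve has this shape.
Next, from the axis intercepts and sections: one y-axis crossing is at y = 0; it meets the x-axis at x = 0 (among the integer gridlines).
Finally, the integer polynomial consistent with all of this is the stated p.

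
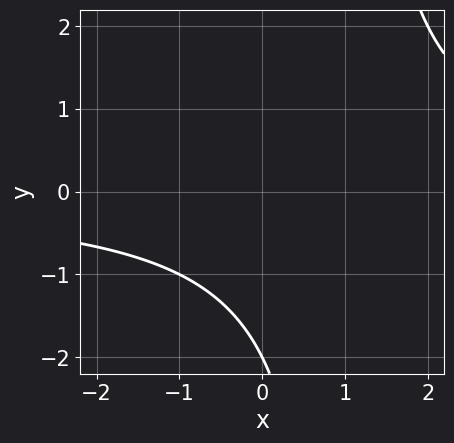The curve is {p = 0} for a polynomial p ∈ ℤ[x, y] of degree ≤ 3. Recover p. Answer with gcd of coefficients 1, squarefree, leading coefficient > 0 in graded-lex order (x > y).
First, the degree is 2 — no degree-1 curve has this shape.
Next, from the axis intercepts and sections: it misses every integer gridline on the x-axis; it crosses the y-axis at the gridline y = -2.
Finally, solving for integer coefficients yields p as stated.

x*y - y - 2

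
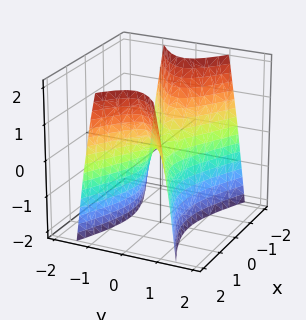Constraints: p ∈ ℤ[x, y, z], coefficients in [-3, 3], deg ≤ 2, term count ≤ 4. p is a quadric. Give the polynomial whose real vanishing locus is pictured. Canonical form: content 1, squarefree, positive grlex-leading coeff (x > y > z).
x^2 - 3*y^2 - z

1. The degree is 2 — a saddle surface; a quadric.
2. Symmetries: the x ↦ −x reflection is a symmetry, so x appears only in even powers; mirror symmetry y ↦ −y ⇒ only even powers of y.
3. From the visible intercepts: it meets the z-axis at z = 0 (among the integer gridlines); it meets the y-axis at y = 0 (among the integer gridlines).
4. These observations pin down the coefficients.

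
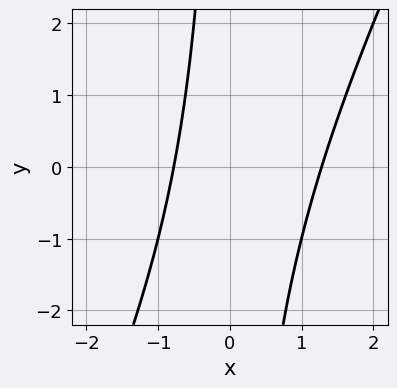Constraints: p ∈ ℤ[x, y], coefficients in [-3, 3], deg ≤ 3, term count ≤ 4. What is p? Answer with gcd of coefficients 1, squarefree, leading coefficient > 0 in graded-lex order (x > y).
2*x^2 - x*y - x - 2

deg p = 2.
Checking where it meets the axes: the curve avoids every integer y-axis point in the box.
These observations pin down the coefficients.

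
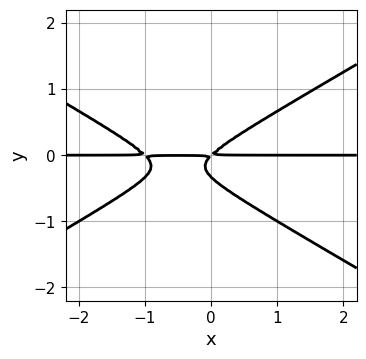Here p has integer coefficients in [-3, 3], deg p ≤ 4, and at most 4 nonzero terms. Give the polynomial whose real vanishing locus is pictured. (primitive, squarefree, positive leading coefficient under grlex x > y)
x^2*y - 3*y^3 + x*y - y^2

1. The degree is 3 — a generic line meets the curve in up to 3 points.
2. Observable constraints: the visible x-axis segment lies entirely on the curve.
3. The integer polynomial consistent with all of this is the stated p.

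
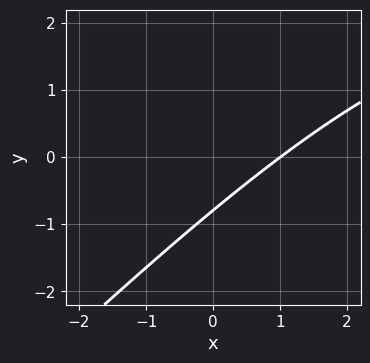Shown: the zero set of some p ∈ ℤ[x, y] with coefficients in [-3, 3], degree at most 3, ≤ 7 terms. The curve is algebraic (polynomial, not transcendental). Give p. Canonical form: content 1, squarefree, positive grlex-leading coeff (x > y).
First, the degree is 2 — the shape is more complex than any degree-1 curve.
Next, from the axis intercepts and sections: one x-axis crossing is at x = 1.
Finally, together with the visible shape, these determine p as stated.

x*y - y^2 - 3*x + 3*y + 3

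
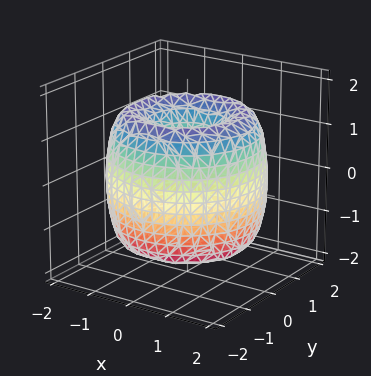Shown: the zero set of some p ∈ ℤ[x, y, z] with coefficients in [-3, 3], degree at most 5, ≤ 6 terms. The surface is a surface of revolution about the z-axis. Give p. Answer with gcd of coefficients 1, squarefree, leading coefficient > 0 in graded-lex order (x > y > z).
1. The degree is 4 — no degree-3 surface has this shape.
2. Symmetry: the surface is invariant under rotation about z: p = q(x² + y², z).
3. From the visible intercepts: it crosses the z-axis at the gridline z = 0; a circular section at z = -1 has radius between 0 and 1; one x-axis crossing is at x = 0; one y-axis crossing is at y = 0.
4. Solving for integer coefficients yields p as stated.

x^4 + 2*x^2*y^2 + y^4 - 3*x^2 - 3*y^2 + z^2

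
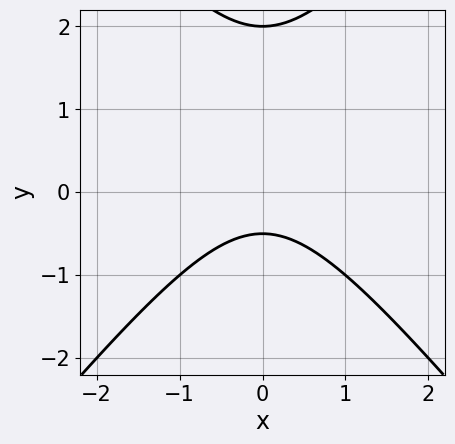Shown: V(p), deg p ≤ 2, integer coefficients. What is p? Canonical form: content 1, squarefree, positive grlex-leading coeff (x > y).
3*x^2 - 2*y^2 + 3*y + 2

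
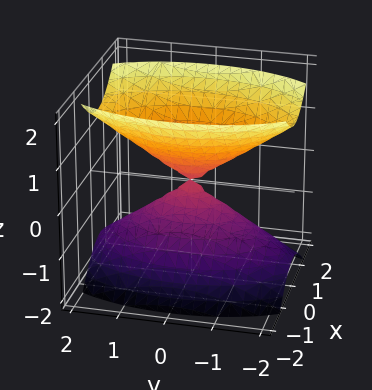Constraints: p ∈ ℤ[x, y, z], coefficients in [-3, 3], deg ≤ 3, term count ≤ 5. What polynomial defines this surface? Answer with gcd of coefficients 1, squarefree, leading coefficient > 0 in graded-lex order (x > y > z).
(a) I count 2 distinct pieces. Treating them together as one polynomial.
(b) Degree: a double cone through the origin; a quadric, so deg p = 2.
(c) Symmetries: mirror symmetry x ↦ −x ⇒ only even powers of x; the y ↦ −y reflection is a symmetry, so y appears only in even powers; the z ↦ −z reflection is a symmetry, so z appears only in even powers.
(d) From the axis intercepts and sections: one x-axis crossing is at x = 0; it crosses the z-axis at the gridline z = 0.
(e) Solving for integer coefficients yields p as stated.

3*x^2 + y^2 - 2*z^2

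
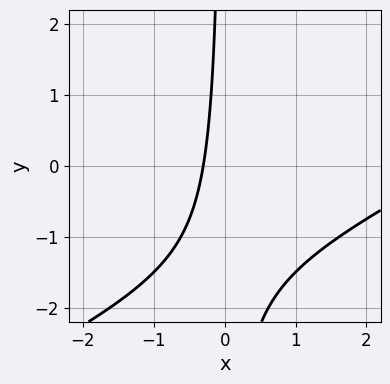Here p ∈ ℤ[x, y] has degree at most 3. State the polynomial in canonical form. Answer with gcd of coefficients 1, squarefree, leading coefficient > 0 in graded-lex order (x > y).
First, deg p = 2.
Next, checking where it meets the axes: it misses every integer gridline on the y-axis.
Finally, matching integer coefficients to the picture gives p.

x^2 - 2*x*y - 3*x - 1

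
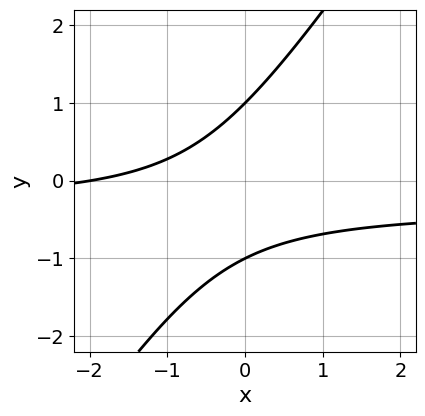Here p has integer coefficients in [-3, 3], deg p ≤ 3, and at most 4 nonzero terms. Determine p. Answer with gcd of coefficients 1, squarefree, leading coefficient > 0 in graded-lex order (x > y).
3*x*y - 2*y^2 + x + 2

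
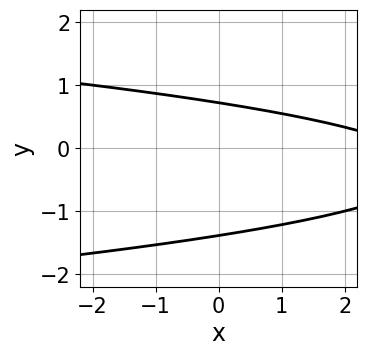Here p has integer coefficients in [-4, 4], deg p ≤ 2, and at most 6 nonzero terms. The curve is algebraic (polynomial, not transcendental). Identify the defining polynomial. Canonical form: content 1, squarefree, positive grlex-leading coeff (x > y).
1. deg p = 2.
2. From the visible intercepts: the curve avoids every integer x-axis point in the box.
3. Matching integer coefficients to the picture gives p.

3*y^2 + x + 2*y - 3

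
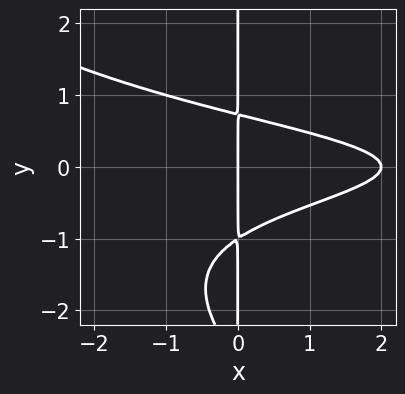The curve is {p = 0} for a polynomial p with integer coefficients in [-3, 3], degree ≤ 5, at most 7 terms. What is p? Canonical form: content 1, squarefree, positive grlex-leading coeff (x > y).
x^2*y^2 + x*y^3 + 3*x*y^2 + x^2 - 2*x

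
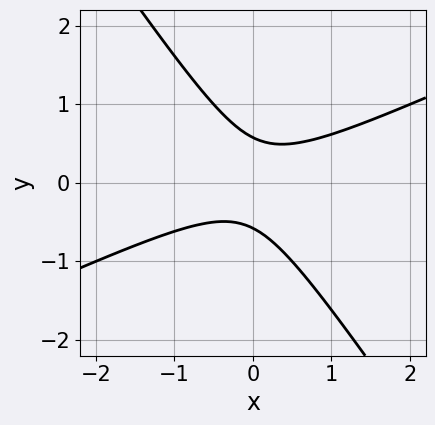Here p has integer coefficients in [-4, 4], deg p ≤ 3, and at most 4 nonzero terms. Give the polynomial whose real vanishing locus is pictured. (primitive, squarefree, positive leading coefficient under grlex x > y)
2*x^2 - 3*x*y - 3*y^2 + 1

1. Degree: the shape is more complex than any degree-1 curve, so deg p = 2.
2. From the axis intercepts and sections: no x-intercept at any integer in the box.
3. Matching integer coefficients to the picture gives p.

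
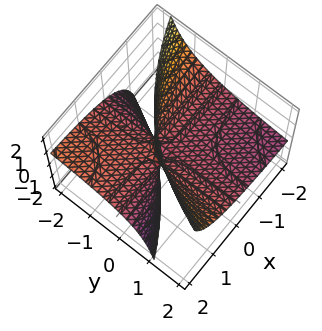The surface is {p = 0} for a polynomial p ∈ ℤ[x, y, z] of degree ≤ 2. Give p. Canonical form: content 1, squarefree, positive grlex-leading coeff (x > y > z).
First, the degree is 2 — the shape is more complex than any degree-1 surface.
Then, from the visible intercepts: the visible x-axis segment lies entirely on the surface; it crosses the z-axis at the gridline z = 0.
Finally, together with the visible shape, these determine p as stated.

x*y + 2*x*z - 2*y*z - z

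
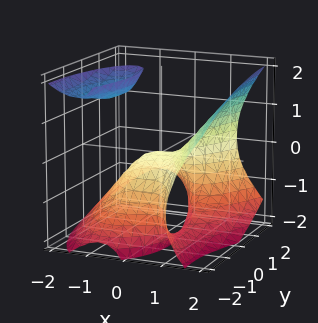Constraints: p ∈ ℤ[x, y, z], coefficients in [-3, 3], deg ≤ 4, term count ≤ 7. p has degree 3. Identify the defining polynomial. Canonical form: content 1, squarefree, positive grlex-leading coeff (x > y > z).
2*x^3 + x*y*z - 2*x*z^2 - y^2 - 2*z

First, there are 2 components.
Next, the degree is 3 — a generic line meets the surface in up to 3 points.
Next, observable constraints: one z-axis crossing is at z = 0; it crosses the y-axis at the gridline y = 0; it meets the x-axis at x = 0 (among the integer gridlines).
Finally, putting this together gives p.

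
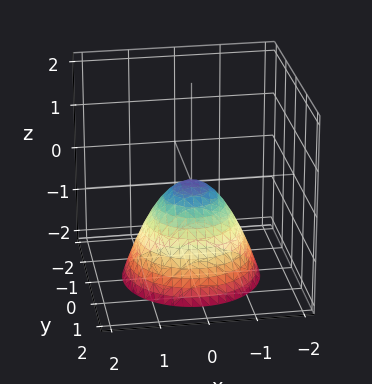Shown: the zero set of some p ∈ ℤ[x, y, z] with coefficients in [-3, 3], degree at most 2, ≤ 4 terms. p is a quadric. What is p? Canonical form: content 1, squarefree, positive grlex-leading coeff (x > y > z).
x^2 + y^2 + z

First, the degree is 2 — a paraboloid; a quadric.
Then, by symmetry, the surface is invariant under rotation about z: p = q(x² + y², z).
Next, checking where it meets the axes: it meets the y-axis at y = 0 (among the integer gridlines); it meets the z-axis at z = 0 (among the integer gridlines); it meets the x-axis at x = 0 (among the integer gridlines); a circular section at z = -2 has radius between 1 and 2.
Finally, putting this together gives p.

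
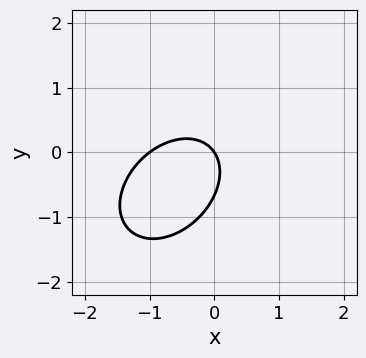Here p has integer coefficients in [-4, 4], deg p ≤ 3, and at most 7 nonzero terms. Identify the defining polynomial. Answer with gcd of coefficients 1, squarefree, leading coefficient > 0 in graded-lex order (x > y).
3*x^2 - 2*x*y + 3*y^2 + 3*x + 2*y

First, the degree is 2 — no degree-1 curve has this shape.
Next, from the axis intercepts and sections: it crosses the y-axis at the gridline y = 0; among the integer gridlines, it crosses the x-axis at x ∈ {-1, 0}.
Finally, solving for integer coefficients yields p as stated.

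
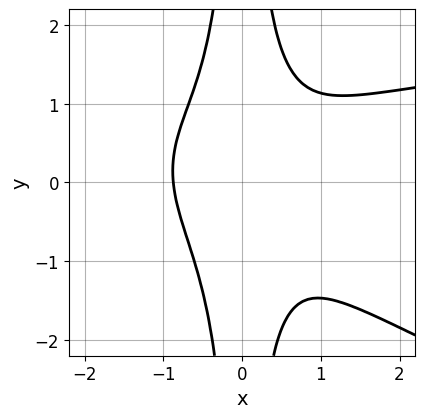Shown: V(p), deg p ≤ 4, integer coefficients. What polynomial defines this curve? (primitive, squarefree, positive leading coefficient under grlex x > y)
x^3*y + 3*x^2*y^2 - 3*x^3 - 2

1. The degree is 4 — no degree-3 curve has this shape.
2. Observable constraints: no y-intercept at any integer in the box.
3. Putting this together gives p.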